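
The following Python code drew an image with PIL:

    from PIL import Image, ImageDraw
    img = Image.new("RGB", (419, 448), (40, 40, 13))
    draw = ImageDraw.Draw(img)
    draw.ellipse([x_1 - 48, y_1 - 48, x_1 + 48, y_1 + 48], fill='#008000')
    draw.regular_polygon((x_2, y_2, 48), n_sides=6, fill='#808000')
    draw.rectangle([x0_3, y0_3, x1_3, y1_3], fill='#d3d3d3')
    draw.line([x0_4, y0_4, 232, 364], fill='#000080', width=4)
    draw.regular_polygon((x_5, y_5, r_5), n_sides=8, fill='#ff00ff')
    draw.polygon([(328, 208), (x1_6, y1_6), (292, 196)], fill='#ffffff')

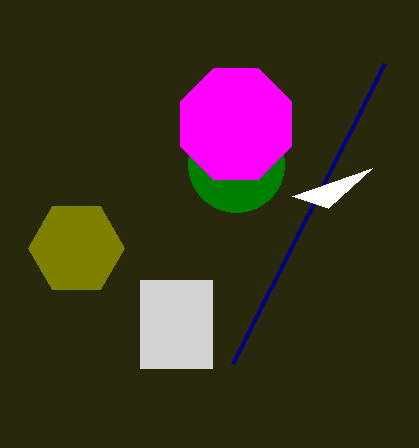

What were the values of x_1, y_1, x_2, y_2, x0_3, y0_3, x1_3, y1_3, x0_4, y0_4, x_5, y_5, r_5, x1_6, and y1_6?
x_1 = 236; y_1 = 164; x_2 = 76; y_2 = 248; x0_3 = 140; y0_3 = 280; x1_3 = 212; y1_3 = 368; x0_4 = 384; y0_4 = 64; x_5 = 236; y_5 = 124; r_5 = 60; x1_6 = 372; y1_6 = 168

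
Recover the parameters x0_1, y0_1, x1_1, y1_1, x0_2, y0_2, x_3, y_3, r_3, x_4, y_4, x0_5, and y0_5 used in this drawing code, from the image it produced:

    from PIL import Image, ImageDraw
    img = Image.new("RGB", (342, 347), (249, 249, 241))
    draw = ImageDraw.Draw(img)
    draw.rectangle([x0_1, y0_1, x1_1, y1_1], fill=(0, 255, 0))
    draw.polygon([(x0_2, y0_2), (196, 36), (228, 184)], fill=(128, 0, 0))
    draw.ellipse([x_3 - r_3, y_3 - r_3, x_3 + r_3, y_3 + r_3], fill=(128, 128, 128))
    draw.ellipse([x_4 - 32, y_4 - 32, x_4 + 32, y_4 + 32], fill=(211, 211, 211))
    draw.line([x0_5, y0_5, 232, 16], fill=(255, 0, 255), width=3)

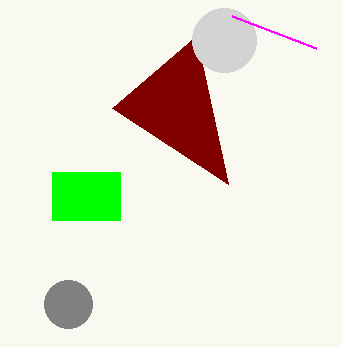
x0_1 = 52; y0_1 = 172; x1_1 = 120; y1_1 = 220; x0_2 = 112; y0_2 = 108; x_3 = 68; y_3 = 304; r_3 = 24; x_4 = 224; y_4 = 40; x0_5 = 316; y0_5 = 48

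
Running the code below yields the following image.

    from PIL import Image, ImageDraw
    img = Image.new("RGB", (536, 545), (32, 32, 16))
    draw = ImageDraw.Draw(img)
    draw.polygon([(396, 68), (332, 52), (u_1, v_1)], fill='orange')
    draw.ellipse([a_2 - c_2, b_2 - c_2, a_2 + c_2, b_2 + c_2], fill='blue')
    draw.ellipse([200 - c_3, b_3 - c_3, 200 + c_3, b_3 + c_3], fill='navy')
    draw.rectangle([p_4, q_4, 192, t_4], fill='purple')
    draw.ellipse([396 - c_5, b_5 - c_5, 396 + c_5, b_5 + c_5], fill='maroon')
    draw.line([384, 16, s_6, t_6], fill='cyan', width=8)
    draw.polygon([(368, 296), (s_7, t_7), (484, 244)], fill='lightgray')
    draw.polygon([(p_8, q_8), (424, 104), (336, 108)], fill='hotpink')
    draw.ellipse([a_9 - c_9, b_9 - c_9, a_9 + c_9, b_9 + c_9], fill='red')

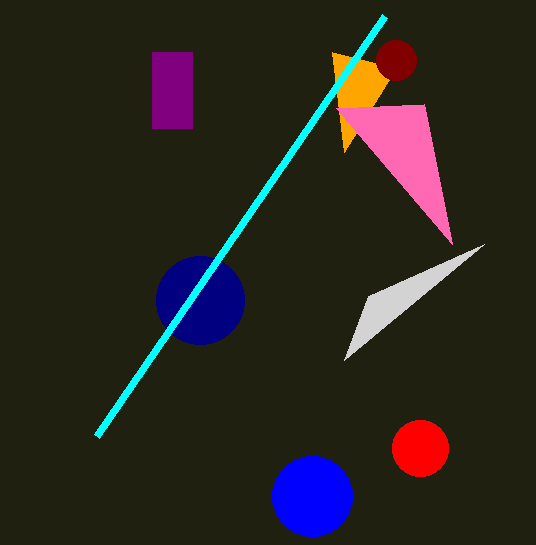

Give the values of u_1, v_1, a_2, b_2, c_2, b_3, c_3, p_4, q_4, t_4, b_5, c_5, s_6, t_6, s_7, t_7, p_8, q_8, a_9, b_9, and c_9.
u_1 = 344, v_1 = 152, a_2 = 312, b_2 = 496, c_2 = 40, b_3 = 300, c_3 = 44, p_4 = 152, q_4 = 52, t_4 = 128, b_5 = 60, c_5 = 20, s_6 = 96, t_6 = 436, s_7 = 344, t_7 = 360, p_8 = 452, q_8 = 244, a_9 = 420, b_9 = 448, c_9 = 28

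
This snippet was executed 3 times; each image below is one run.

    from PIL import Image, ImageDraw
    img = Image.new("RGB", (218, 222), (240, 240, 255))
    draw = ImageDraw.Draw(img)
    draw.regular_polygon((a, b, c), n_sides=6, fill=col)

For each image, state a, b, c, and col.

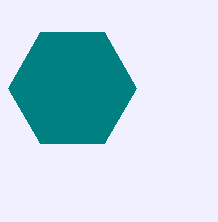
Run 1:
a = 72; b = 88; c = 64; col = 'teal'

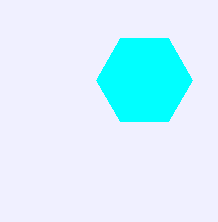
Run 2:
a = 144
b = 80
c = 48
col = 'cyan'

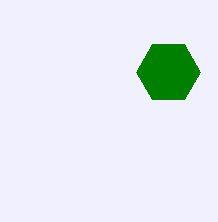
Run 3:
a = 168
b = 72
c = 32
col = 'green'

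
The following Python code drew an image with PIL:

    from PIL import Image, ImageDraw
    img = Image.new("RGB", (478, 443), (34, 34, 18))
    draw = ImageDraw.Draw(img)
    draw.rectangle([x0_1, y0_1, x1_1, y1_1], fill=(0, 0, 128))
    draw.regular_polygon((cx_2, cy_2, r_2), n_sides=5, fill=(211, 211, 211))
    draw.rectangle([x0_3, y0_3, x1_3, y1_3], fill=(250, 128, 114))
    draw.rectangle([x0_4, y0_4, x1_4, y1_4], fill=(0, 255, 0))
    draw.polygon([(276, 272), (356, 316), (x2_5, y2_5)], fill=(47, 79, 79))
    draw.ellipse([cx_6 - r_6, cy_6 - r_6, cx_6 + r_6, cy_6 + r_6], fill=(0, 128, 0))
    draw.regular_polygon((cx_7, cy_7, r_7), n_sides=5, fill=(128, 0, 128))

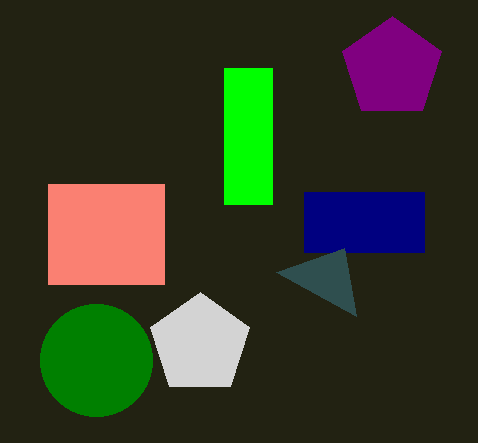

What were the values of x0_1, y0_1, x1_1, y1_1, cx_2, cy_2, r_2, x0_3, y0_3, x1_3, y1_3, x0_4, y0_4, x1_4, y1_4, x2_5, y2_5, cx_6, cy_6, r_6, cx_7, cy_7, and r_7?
x0_1 = 304, y0_1 = 192, x1_1 = 424, y1_1 = 252, cx_2 = 200, cy_2 = 344, r_2 = 52, x0_3 = 48, y0_3 = 184, x1_3 = 164, y1_3 = 284, x0_4 = 224, y0_4 = 68, x1_4 = 272, y1_4 = 204, x2_5 = 344, y2_5 = 248, cx_6 = 96, cy_6 = 360, r_6 = 56, cx_7 = 392, cy_7 = 68, r_7 = 52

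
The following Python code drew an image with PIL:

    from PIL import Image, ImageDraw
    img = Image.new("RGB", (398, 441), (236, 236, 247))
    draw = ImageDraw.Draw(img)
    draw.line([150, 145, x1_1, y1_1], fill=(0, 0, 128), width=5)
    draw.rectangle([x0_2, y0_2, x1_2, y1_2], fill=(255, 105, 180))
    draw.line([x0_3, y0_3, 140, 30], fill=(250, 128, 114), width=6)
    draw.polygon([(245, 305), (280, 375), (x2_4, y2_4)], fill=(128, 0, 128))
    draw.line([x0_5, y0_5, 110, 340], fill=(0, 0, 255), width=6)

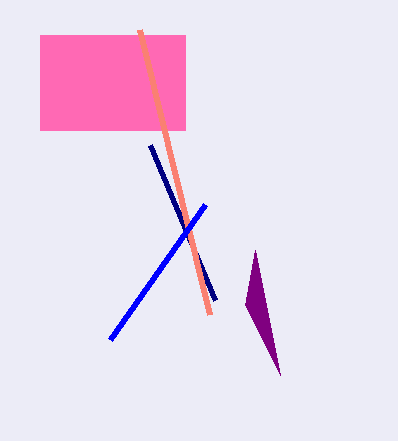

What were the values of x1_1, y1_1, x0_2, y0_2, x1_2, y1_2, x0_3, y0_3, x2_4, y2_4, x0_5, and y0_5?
x1_1 = 215, y1_1 = 300, x0_2 = 40, y0_2 = 35, x1_2 = 185, y1_2 = 130, x0_3 = 210, y0_3 = 315, x2_4 = 255, y2_4 = 250, x0_5 = 205, y0_5 = 205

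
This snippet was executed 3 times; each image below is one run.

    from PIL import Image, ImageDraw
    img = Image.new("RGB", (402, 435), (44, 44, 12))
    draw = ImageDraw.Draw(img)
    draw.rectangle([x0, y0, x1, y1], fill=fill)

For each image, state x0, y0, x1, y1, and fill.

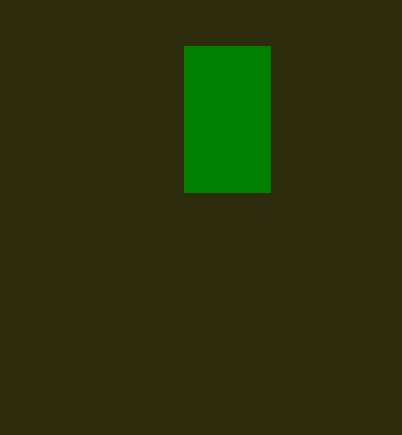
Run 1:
x0 = 184; y0 = 46; x1 = 270; y1 = 192; fill = 'green'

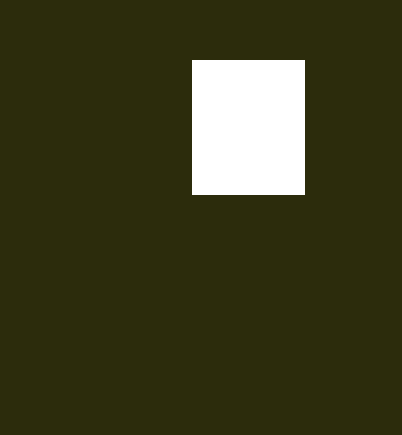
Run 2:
x0 = 192, y0 = 60, x1 = 304, y1 = 194, fill = 'white'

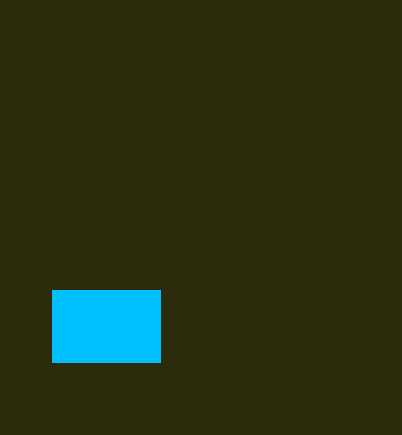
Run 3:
x0 = 52
y0 = 290
x1 = 160
y1 = 362
fill = 'deepskyblue'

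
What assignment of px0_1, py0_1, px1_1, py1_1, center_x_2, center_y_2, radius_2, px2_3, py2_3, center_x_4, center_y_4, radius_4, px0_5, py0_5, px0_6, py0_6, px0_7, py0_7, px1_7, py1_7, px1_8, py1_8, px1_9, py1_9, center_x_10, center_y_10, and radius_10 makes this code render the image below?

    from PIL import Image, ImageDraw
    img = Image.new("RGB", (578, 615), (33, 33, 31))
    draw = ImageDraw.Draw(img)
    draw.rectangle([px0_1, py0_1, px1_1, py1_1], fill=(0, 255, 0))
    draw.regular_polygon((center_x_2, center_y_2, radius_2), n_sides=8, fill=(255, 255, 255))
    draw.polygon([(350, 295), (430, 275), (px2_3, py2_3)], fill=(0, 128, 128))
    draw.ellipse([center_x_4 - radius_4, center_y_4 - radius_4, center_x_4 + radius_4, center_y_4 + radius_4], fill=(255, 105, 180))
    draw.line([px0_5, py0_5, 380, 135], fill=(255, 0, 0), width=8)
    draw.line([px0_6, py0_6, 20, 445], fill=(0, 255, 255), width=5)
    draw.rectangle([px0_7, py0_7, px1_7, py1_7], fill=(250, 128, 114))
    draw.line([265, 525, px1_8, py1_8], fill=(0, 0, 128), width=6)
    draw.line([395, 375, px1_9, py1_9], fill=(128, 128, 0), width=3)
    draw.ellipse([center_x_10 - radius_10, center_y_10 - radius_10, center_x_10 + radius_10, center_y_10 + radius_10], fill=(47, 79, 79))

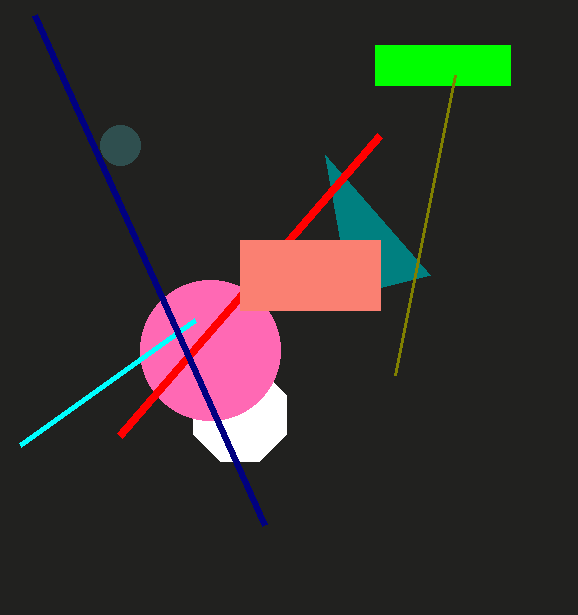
px0_1 = 375
py0_1 = 45
px1_1 = 510
py1_1 = 85
center_x_2 = 240
center_y_2 = 415
radius_2 = 50
px2_3 = 325
py2_3 = 155
center_x_4 = 210
center_y_4 = 350
radius_4 = 70
px0_5 = 120
py0_5 = 435
px0_6 = 195
py0_6 = 320
px0_7 = 240
py0_7 = 240
px1_7 = 380
py1_7 = 310
px1_8 = 35
py1_8 = 15
px1_9 = 455
py1_9 = 75
center_x_10 = 120
center_y_10 = 145
radius_10 = 20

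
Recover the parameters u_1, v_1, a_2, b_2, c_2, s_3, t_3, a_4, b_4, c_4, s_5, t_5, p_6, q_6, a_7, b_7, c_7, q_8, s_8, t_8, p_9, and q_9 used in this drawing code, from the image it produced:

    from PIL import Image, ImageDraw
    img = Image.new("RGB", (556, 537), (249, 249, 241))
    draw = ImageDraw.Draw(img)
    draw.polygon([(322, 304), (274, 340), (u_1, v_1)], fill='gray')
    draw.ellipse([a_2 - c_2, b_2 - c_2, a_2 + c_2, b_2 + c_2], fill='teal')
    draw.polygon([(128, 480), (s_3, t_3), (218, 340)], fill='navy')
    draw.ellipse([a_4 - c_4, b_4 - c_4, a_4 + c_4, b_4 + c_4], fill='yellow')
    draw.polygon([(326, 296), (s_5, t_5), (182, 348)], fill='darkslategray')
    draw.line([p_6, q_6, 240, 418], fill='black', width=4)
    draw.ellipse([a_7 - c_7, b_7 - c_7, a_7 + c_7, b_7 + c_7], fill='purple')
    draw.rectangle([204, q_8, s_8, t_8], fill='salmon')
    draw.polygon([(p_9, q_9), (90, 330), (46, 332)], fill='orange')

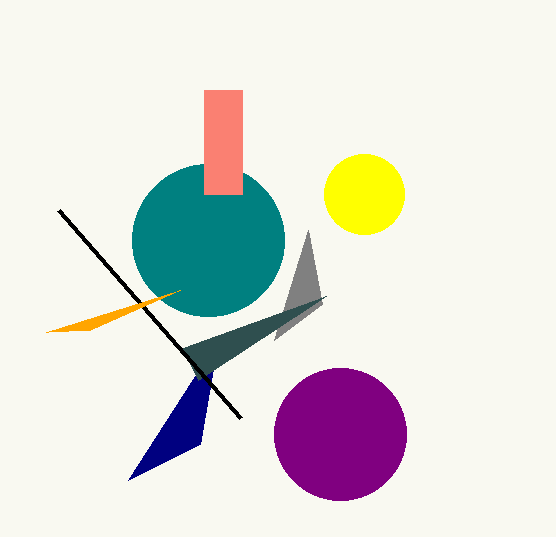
u_1 = 308
v_1 = 230
a_2 = 208
b_2 = 240
c_2 = 76
s_3 = 200
t_3 = 444
a_4 = 364
b_4 = 194
c_4 = 40
s_5 = 198
t_5 = 380
p_6 = 58
q_6 = 210
a_7 = 340
b_7 = 434
c_7 = 66
q_8 = 90
s_8 = 242
t_8 = 194
p_9 = 180
q_9 = 290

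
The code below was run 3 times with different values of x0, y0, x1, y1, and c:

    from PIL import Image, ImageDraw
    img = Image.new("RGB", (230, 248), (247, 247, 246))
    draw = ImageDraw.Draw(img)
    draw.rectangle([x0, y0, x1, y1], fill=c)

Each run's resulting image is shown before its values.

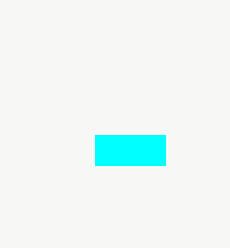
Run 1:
x0 = 95, y0 = 135, x1 = 165, y1 = 165, c = 'cyan'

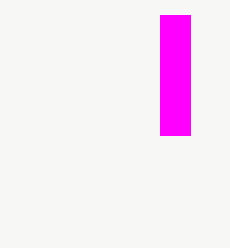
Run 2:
x0 = 160, y0 = 15, x1 = 190, y1 = 135, c = 'magenta'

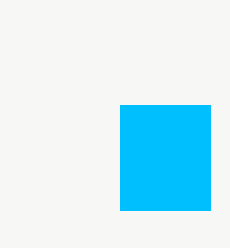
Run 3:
x0 = 120; y0 = 105; x1 = 210; y1 = 210; c = 'deepskyblue'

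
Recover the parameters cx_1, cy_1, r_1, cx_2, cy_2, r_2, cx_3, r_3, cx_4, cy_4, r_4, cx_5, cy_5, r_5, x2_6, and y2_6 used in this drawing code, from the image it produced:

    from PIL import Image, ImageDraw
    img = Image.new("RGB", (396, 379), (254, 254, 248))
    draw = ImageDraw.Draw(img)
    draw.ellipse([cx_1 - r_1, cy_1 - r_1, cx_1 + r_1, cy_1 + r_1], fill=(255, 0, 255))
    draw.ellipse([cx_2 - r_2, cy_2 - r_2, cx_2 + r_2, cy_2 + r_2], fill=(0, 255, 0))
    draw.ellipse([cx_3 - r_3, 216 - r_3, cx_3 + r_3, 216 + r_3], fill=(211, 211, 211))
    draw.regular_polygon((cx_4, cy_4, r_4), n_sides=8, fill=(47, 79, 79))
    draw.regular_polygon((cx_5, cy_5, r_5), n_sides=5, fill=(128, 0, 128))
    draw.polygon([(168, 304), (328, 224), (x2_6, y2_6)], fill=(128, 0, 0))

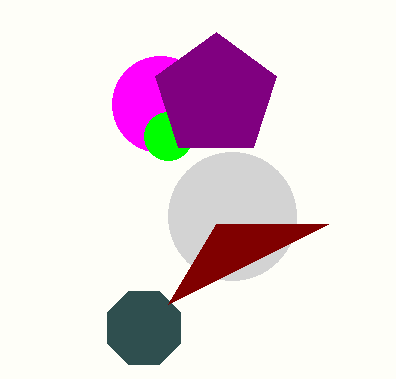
cx_1 = 160
cy_1 = 104
r_1 = 48
cx_2 = 168
cy_2 = 136
r_2 = 24
cx_3 = 232
r_3 = 64
cx_4 = 144
cy_4 = 328
r_4 = 40
cx_5 = 216
cy_5 = 96
r_5 = 64
x2_6 = 216
y2_6 = 224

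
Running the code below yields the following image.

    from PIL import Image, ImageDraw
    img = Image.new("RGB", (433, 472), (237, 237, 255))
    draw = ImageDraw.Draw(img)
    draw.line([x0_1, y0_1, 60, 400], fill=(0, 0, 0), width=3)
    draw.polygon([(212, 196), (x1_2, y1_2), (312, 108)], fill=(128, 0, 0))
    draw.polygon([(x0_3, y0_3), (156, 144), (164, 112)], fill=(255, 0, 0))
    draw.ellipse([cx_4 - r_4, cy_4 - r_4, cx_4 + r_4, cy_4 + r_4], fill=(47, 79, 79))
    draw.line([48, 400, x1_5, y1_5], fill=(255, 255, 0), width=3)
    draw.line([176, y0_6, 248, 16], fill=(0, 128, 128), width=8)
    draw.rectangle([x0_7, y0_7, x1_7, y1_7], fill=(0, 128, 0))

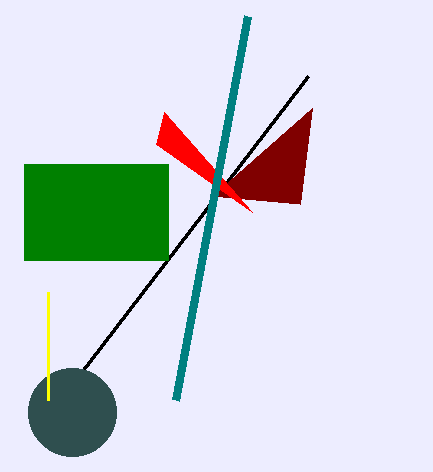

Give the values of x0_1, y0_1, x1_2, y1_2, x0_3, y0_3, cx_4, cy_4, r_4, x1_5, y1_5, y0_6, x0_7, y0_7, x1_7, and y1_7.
x0_1 = 308
y0_1 = 76
x1_2 = 300
y1_2 = 204
x0_3 = 252
y0_3 = 212
cx_4 = 72
cy_4 = 412
r_4 = 44
x1_5 = 48
y1_5 = 292
y0_6 = 400
x0_7 = 24
y0_7 = 164
x1_7 = 168
y1_7 = 260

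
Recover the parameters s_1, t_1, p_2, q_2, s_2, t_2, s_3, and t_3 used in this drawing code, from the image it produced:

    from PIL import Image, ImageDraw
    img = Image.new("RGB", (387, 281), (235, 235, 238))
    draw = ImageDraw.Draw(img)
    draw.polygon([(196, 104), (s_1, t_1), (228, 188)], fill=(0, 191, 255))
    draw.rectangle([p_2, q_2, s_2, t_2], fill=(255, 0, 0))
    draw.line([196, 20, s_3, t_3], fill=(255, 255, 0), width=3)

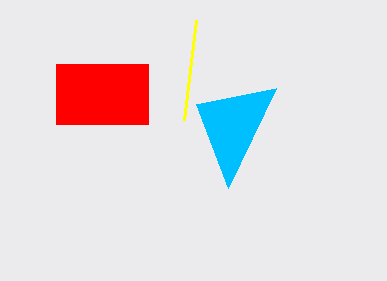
s_1 = 276; t_1 = 88; p_2 = 56; q_2 = 64; s_2 = 148; t_2 = 124; s_3 = 184; t_3 = 120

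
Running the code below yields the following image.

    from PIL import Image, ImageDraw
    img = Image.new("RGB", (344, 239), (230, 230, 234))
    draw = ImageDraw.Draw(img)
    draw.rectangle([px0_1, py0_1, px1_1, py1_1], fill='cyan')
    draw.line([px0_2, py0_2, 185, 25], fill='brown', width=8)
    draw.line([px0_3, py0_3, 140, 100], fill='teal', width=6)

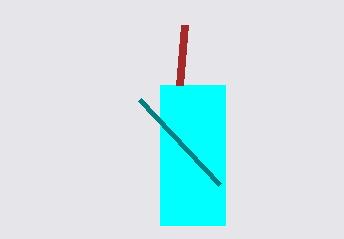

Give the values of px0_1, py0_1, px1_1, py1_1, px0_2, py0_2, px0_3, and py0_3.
px0_1 = 160; py0_1 = 85; px1_1 = 225; py1_1 = 225; px0_2 = 180; py0_2 = 85; px0_3 = 220; py0_3 = 185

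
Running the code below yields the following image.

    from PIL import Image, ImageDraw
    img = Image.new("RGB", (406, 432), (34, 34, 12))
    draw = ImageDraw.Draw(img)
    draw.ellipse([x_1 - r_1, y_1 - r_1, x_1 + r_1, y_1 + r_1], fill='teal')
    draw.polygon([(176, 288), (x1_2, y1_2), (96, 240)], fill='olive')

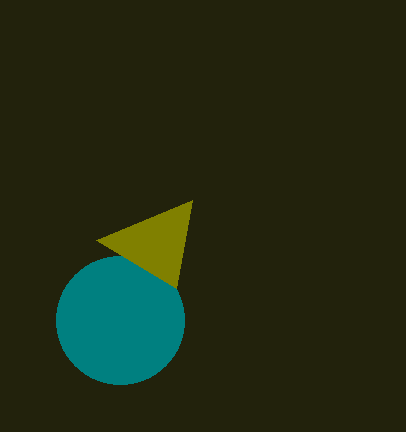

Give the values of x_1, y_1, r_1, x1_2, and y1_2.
x_1 = 120; y_1 = 320; r_1 = 64; x1_2 = 192; y1_2 = 200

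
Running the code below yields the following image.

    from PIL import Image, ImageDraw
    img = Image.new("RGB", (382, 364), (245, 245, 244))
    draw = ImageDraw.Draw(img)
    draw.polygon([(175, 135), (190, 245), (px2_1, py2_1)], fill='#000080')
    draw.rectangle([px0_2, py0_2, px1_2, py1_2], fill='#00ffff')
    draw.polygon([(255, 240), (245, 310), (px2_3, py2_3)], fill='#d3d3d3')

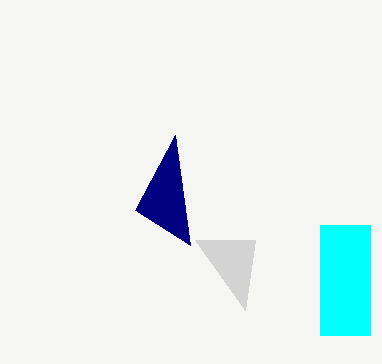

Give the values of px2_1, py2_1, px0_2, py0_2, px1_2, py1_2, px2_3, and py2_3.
px2_1 = 135
py2_1 = 210
px0_2 = 320
py0_2 = 225
px1_2 = 370
py1_2 = 335
px2_3 = 195
py2_3 = 240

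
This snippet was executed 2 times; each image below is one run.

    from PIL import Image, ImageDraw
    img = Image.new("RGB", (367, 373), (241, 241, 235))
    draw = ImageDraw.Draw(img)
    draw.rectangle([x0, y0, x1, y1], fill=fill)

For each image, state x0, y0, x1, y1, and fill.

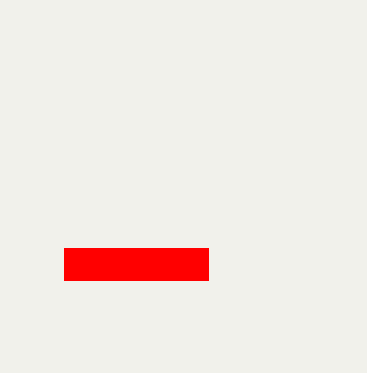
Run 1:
x0 = 64
y0 = 248
x1 = 208
y1 = 280
fill = 'red'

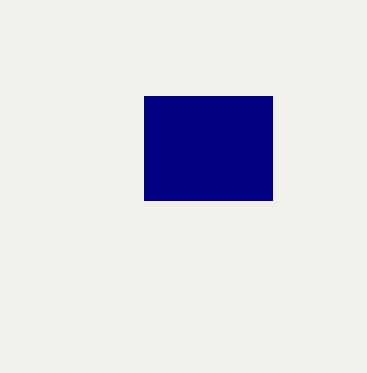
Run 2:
x0 = 144; y0 = 96; x1 = 272; y1 = 200; fill = 'navy'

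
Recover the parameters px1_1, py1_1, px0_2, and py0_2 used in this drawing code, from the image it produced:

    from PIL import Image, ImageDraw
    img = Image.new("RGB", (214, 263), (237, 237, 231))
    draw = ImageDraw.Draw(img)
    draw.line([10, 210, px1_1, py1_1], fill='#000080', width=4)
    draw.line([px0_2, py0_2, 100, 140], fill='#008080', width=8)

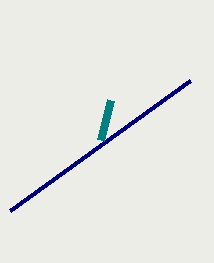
px1_1 = 190; py1_1 = 80; px0_2 = 110; py0_2 = 100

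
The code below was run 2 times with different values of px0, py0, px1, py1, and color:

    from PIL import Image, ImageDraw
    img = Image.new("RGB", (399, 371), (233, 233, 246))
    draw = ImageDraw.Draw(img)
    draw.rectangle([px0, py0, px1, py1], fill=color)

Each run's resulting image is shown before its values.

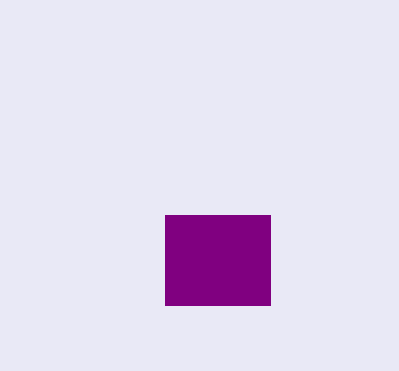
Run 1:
px0 = 165; py0 = 215; px1 = 270; py1 = 305; color = 'purple'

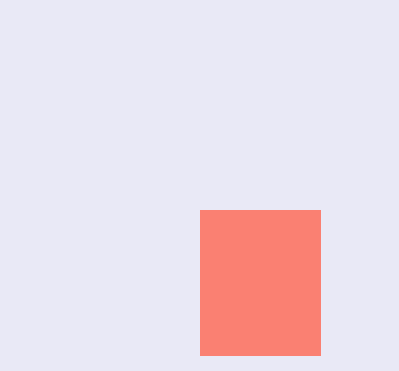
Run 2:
px0 = 200
py0 = 210
px1 = 320
py1 = 355
color = 'salmon'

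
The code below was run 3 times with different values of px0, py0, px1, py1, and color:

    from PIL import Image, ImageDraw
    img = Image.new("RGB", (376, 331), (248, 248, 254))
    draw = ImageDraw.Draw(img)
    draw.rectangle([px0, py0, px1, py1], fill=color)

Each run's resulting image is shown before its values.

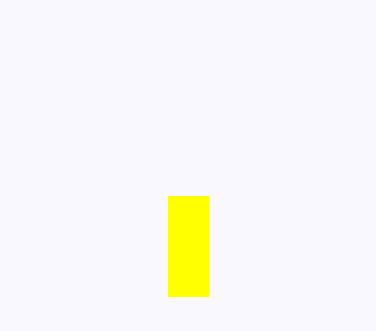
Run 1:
px0 = 168; py0 = 196; px1 = 208; py1 = 296; color = 'yellow'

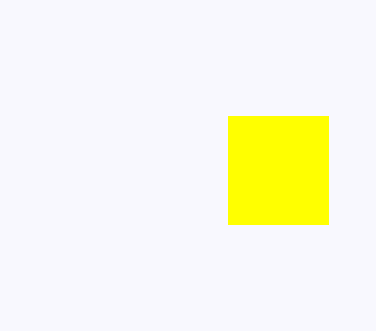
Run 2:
px0 = 228, py0 = 116, px1 = 328, py1 = 224, color = 'yellow'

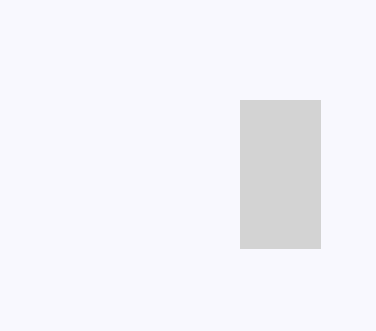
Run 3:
px0 = 240; py0 = 100; px1 = 320; py1 = 248; color = 'lightgray'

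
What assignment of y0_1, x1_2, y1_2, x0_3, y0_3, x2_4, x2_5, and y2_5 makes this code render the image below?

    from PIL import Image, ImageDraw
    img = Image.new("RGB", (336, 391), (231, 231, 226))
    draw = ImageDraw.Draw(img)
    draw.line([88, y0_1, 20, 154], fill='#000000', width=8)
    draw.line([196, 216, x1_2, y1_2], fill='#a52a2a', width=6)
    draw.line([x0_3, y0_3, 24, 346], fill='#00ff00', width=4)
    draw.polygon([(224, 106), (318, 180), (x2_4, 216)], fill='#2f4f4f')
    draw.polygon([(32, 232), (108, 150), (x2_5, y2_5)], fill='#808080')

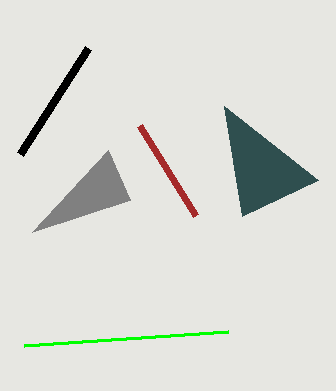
y0_1 = 48; x1_2 = 140; y1_2 = 126; x0_3 = 228; y0_3 = 332; x2_4 = 242; x2_5 = 130; y2_5 = 200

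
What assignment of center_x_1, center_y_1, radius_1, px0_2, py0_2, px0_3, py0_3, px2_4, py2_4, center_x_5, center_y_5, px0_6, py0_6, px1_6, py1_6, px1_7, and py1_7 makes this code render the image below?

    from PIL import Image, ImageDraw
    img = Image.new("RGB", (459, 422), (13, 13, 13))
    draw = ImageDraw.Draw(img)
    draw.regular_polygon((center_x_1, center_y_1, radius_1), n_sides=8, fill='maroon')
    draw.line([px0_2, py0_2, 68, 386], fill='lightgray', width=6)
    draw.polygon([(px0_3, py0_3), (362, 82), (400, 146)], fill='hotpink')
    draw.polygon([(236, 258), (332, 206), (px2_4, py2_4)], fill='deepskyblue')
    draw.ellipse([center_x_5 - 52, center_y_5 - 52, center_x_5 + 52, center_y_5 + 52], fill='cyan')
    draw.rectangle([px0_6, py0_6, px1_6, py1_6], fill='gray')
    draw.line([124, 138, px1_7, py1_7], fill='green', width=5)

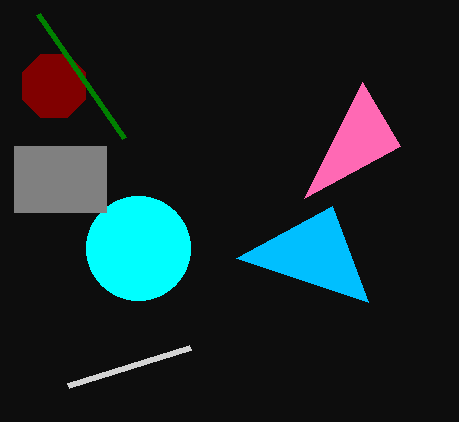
center_x_1 = 54
center_y_1 = 86
radius_1 = 34
px0_2 = 190
py0_2 = 348
px0_3 = 304
py0_3 = 198
px2_4 = 368
py2_4 = 302
center_x_5 = 138
center_y_5 = 248
px0_6 = 14
py0_6 = 146
px1_6 = 106
py1_6 = 212
px1_7 = 38
py1_7 = 14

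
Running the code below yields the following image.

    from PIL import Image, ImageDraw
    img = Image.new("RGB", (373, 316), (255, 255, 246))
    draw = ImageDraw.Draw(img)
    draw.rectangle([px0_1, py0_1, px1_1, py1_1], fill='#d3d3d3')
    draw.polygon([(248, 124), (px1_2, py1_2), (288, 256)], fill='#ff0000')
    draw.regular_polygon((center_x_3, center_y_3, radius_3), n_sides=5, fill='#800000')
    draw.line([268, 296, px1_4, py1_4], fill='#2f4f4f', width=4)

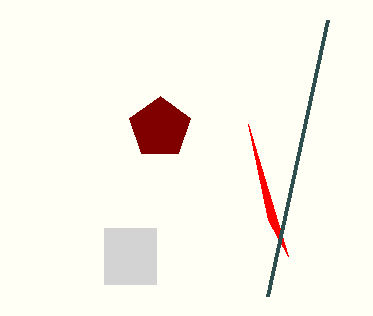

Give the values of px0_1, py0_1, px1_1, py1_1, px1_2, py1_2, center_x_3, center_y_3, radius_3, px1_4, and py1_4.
px0_1 = 104, py0_1 = 228, px1_1 = 156, py1_1 = 284, px1_2 = 268, py1_2 = 220, center_x_3 = 160, center_y_3 = 128, radius_3 = 32, px1_4 = 328, py1_4 = 20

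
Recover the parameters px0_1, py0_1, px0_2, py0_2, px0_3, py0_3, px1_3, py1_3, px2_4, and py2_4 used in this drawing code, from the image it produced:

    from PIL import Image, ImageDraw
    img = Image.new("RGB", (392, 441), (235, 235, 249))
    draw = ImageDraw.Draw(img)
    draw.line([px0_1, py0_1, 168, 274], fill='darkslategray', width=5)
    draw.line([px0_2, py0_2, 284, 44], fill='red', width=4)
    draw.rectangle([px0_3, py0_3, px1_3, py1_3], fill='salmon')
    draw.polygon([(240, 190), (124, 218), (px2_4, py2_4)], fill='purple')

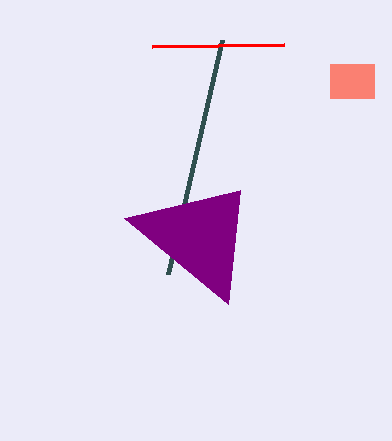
px0_1 = 222
py0_1 = 40
px0_2 = 152
py0_2 = 46
px0_3 = 330
py0_3 = 64
px1_3 = 374
py1_3 = 98
px2_4 = 228
py2_4 = 304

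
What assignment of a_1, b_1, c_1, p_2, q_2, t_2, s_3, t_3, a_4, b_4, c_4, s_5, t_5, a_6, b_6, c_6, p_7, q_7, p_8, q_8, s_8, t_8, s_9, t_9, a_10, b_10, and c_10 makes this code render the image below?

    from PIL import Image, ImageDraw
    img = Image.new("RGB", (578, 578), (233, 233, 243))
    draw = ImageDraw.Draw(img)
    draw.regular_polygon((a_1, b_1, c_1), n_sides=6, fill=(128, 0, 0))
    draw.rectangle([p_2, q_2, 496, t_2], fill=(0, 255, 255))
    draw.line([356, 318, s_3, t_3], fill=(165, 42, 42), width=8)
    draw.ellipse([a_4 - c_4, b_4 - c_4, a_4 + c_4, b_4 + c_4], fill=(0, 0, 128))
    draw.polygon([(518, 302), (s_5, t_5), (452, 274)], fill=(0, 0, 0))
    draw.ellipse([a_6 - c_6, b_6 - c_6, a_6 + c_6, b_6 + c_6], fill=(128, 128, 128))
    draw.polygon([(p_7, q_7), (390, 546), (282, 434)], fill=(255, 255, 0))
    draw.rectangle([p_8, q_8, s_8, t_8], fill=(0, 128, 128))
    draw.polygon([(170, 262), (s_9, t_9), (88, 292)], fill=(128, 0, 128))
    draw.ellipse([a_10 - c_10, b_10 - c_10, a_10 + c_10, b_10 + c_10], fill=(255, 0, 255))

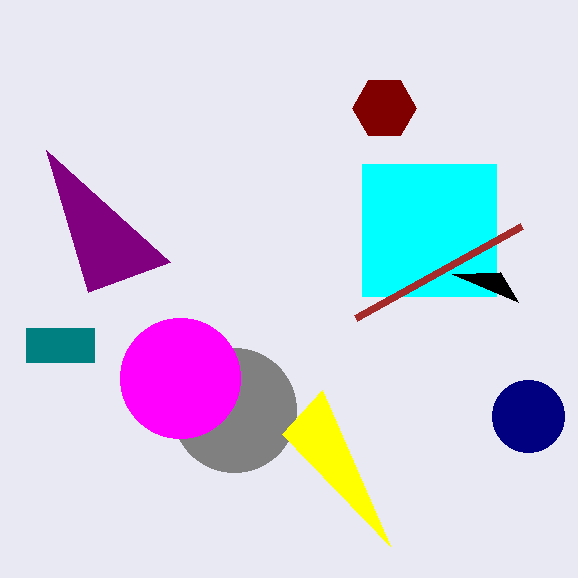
a_1 = 384; b_1 = 108; c_1 = 32; p_2 = 362; q_2 = 164; t_2 = 296; s_3 = 522; t_3 = 226; a_4 = 528; b_4 = 416; c_4 = 36; s_5 = 500; t_5 = 272; a_6 = 234; b_6 = 410; c_6 = 62; p_7 = 322; q_7 = 390; p_8 = 26; q_8 = 328; s_8 = 94; t_8 = 362; s_9 = 46; t_9 = 150; a_10 = 180; b_10 = 378; c_10 = 60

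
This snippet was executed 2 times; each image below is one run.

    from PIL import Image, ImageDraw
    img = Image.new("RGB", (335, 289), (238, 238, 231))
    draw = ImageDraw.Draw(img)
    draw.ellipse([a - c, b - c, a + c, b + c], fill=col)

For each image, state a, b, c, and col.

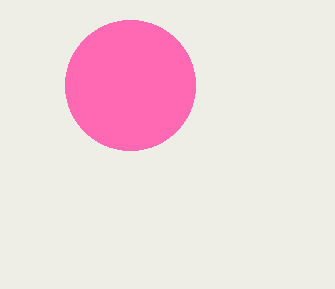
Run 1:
a = 130
b = 85
c = 65
col = 'hotpink'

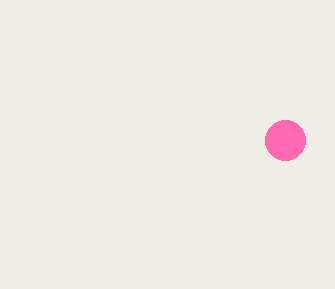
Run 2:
a = 285, b = 140, c = 20, col = 'hotpink'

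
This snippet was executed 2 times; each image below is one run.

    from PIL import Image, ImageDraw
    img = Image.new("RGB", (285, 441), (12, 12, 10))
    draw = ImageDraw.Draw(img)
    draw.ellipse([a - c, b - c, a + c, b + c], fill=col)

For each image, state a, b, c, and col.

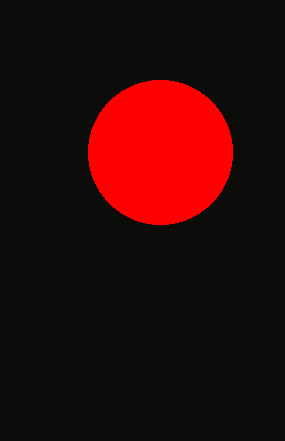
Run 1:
a = 160
b = 152
c = 72
col = 'red'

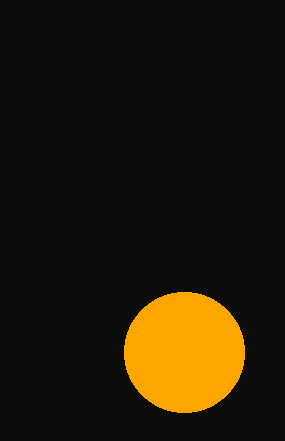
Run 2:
a = 184, b = 352, c = 60, col = 'orange'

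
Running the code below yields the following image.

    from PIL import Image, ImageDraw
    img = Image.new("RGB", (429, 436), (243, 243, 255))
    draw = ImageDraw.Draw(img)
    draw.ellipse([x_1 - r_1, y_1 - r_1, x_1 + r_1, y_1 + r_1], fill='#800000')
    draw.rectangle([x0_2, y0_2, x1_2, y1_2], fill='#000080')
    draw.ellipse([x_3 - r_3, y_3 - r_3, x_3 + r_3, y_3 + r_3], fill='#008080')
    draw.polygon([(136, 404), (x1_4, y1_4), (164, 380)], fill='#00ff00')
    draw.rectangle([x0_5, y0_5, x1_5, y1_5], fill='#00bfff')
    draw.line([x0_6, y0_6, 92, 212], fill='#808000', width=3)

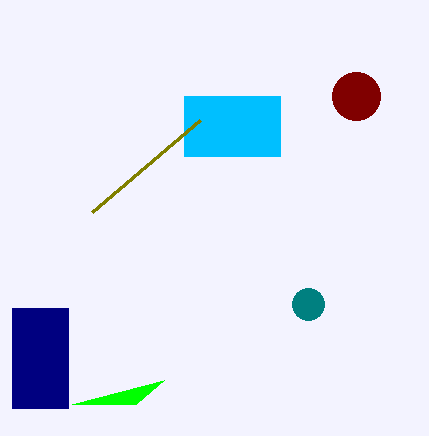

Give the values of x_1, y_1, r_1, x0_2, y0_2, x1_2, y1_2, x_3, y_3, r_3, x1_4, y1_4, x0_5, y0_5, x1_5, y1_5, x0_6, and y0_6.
x_1 = 356, y_1 = 96, r_1 = 24, x0_2 = 12, y0_2 = 308, x1_2 = 68, y1_2 = 408, x_3 = 308, y_3 = 304, r_3 = 16, x1_4 = 72, y1_4 = 404, x0_5 = 184, y0_5 = 96, x1_5 = 280, y1_5 = 156, x0_6 = 200, y0_6 = 120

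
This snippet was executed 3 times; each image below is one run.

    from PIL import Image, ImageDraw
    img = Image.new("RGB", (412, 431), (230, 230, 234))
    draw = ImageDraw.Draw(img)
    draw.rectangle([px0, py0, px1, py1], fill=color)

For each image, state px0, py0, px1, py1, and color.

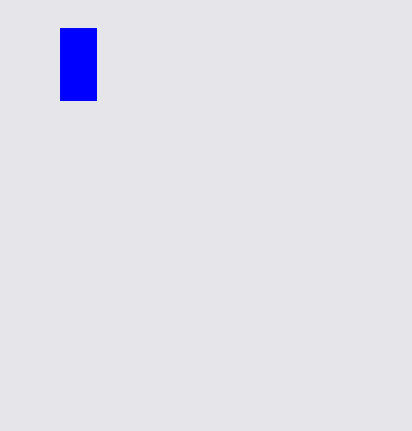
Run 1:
px0 = 60, py0 = 28, px1 = 96, py1 = 100, color = 'blue'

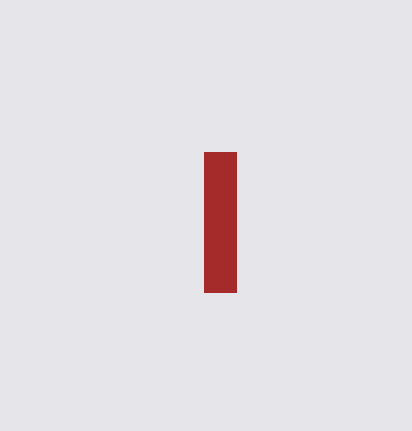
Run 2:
px0 = 204
py0 = 152
px1 = 236
py1 = 292
color = 'brown'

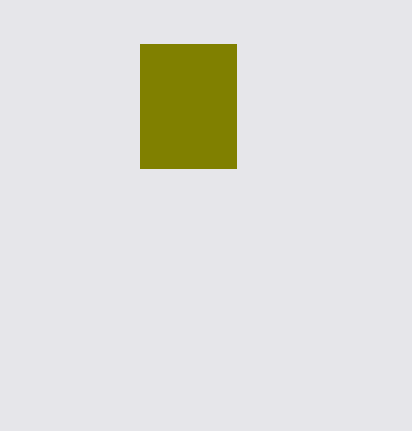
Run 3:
px0 = 140; py0 = 44; px1 = 236; py1 = 168; color = 'olive'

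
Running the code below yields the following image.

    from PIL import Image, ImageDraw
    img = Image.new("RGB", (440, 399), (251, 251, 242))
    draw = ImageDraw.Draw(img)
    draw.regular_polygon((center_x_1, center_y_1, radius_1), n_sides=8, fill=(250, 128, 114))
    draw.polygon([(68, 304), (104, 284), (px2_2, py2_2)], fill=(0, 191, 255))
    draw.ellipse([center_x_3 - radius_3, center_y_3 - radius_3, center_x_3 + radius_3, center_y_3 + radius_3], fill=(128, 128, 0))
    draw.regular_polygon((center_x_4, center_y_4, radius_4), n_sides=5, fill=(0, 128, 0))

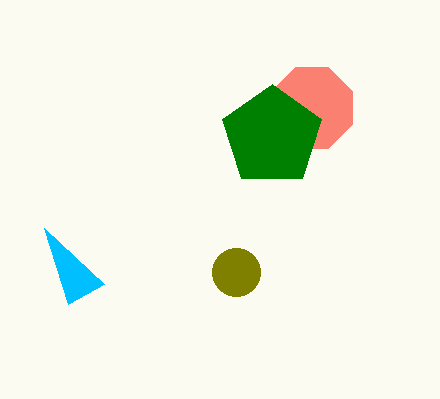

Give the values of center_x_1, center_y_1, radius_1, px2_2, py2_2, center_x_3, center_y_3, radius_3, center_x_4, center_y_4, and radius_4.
center_x_1 = 312; center_y_1 = 108; radius_1 = 44; px2_2 = 44; py2_2 = 228; center_x_3 = 236; center_y_3 = 272; radius_3 = 24; center_x_4 = 272; center_y_4 = 136; radius_4 = 52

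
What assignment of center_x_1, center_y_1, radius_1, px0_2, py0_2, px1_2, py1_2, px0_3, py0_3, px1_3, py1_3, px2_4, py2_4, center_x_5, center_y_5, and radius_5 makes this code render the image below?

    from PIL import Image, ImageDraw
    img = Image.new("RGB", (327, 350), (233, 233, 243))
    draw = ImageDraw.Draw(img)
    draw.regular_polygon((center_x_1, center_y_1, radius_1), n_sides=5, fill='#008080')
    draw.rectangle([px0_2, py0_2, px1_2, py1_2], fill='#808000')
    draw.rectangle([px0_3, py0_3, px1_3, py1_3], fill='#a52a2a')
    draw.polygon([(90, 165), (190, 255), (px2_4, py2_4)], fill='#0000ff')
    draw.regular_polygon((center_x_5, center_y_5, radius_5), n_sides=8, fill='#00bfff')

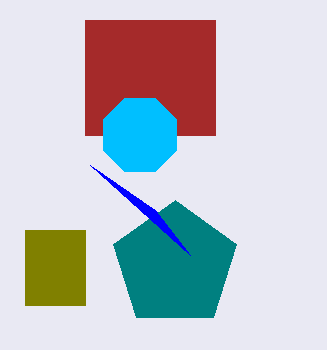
center_x_1 = 175, center_y_1 = 265, radius_1 = 65, px0_2 = 25, py0_2 = 230, px1_2 = 85, py1_2 = 305, px0_3 = 85, py0_3 = 20, px1_3 = 215, py1_3 = 135, px2_4 = 155, py2_4 = 210, center_x_5 = 140, center_y_5 = 135, radius_5 = 40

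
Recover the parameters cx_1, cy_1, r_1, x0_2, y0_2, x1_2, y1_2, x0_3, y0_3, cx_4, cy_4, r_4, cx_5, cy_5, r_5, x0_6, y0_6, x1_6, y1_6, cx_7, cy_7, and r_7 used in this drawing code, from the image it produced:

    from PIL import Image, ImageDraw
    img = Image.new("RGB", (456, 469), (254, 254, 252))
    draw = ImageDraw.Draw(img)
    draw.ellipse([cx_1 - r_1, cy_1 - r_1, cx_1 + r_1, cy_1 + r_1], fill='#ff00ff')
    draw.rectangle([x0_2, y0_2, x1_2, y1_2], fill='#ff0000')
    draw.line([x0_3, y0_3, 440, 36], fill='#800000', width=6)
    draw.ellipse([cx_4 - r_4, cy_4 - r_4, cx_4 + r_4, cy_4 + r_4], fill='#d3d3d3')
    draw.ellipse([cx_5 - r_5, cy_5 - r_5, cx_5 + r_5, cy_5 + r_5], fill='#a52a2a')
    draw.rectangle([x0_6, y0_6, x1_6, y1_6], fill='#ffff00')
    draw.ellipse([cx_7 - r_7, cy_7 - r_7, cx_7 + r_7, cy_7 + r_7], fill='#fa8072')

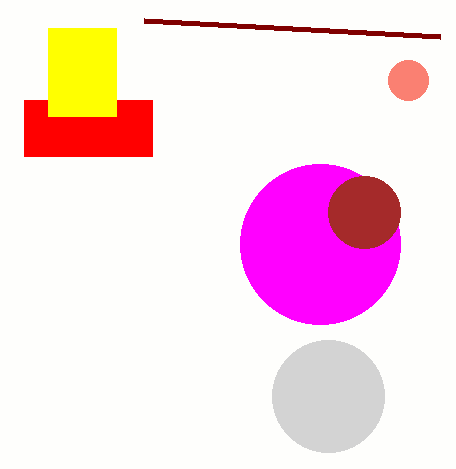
cx_1 = 320; cy_1 = 244; r_1 = 80; x0_2 = 24; y0_2 = 100; x1_2 = 152; y1_2 = 156; x0_3 = 144; y0_3 = 20; cx_4 = 328; cy_4 = 396; r_4 = 56; cx_5 = 364; cy_5 = 212; r_5 = 36; x0_6 = 48; y0_6 = 28; x1_6 = 116; y1_6 = 116; cx_7 = 408; cy_7 = 80; r_7 = 20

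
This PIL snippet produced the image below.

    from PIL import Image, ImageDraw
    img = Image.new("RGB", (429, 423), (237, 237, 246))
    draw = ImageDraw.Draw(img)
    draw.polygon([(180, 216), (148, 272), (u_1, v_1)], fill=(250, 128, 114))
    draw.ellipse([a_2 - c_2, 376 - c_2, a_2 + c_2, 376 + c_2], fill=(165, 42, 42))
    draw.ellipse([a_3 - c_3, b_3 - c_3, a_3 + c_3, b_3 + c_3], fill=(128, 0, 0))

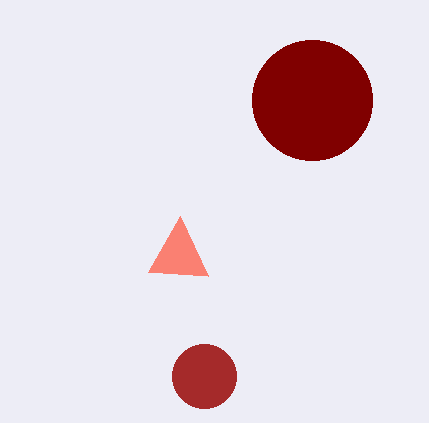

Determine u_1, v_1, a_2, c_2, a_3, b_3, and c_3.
u_1 = 208; v_1 = 276; a_2 = 204; c_2 = 32; a_3 = 312; b_3 = 100; c_3 = 60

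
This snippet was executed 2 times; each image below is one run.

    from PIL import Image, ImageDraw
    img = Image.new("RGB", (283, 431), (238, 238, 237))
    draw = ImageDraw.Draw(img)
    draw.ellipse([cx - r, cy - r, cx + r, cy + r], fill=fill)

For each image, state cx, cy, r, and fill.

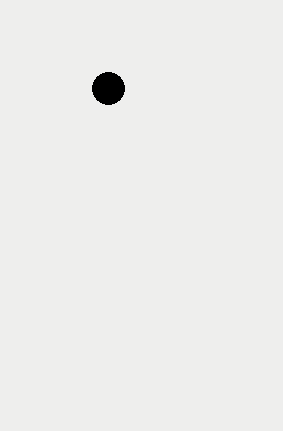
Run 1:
cx = 108, cy = 88, r = 16, fill = 'black'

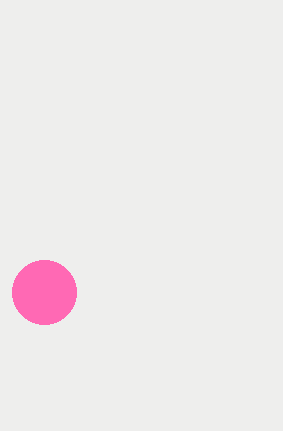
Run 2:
cx = 44; cy = 292; r = 32; fill = 'hotpink'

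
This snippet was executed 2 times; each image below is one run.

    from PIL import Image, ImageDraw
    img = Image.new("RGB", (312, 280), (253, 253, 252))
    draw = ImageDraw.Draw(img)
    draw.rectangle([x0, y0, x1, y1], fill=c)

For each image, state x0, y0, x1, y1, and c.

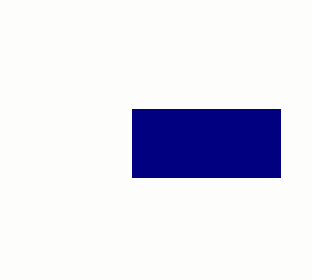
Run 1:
x0 = 132
y0 = 109
x1 = 280
y1 = 177
c = 'navy'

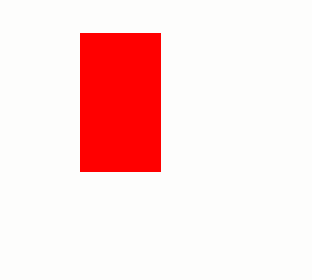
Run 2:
x0 = 80, y0 = 33, x1 = 160, y1 = 171, c = 'red'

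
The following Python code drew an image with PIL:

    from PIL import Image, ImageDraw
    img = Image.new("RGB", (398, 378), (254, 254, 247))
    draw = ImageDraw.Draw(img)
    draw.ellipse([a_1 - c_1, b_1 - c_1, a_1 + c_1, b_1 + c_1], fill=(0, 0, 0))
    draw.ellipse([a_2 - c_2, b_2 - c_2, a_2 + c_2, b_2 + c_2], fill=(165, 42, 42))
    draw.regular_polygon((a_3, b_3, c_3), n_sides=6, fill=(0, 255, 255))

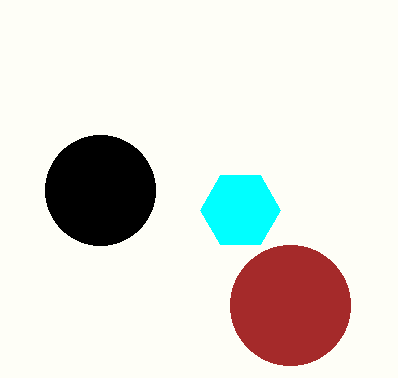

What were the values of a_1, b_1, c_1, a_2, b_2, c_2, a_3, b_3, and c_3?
a_1 = 100
b_1 = 190
c_1 = 55
a_2 = 290
b_2 = 305
c_2 = 60
a_3 = 240
b_3 = 210
c_3 = 40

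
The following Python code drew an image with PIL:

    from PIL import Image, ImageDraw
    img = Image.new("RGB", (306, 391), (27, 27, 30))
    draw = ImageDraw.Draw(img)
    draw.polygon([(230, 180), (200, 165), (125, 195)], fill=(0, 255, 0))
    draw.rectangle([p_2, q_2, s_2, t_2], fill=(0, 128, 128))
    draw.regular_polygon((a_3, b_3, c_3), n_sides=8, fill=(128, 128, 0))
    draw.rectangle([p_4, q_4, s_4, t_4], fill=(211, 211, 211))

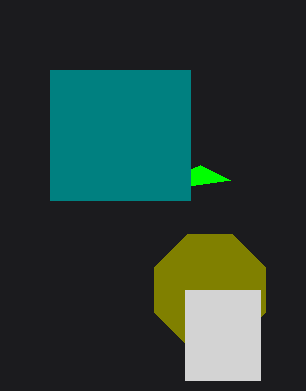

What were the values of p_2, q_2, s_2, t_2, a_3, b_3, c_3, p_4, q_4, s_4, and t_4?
p_2 = 50, q_2 = 70, s_2 = 190, t_2 = 200, a_3 = 210, b_3 = 290, c_3 = 60, p_4 = 185, q_4 = 290, s_4 = 260, t_4 = 380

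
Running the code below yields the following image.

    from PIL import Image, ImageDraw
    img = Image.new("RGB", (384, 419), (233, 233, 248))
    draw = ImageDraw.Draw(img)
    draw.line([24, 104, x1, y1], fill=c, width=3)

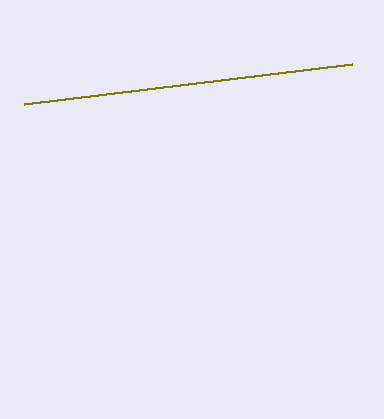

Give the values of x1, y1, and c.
x1 = 352; y1 = 64; c = 'olive'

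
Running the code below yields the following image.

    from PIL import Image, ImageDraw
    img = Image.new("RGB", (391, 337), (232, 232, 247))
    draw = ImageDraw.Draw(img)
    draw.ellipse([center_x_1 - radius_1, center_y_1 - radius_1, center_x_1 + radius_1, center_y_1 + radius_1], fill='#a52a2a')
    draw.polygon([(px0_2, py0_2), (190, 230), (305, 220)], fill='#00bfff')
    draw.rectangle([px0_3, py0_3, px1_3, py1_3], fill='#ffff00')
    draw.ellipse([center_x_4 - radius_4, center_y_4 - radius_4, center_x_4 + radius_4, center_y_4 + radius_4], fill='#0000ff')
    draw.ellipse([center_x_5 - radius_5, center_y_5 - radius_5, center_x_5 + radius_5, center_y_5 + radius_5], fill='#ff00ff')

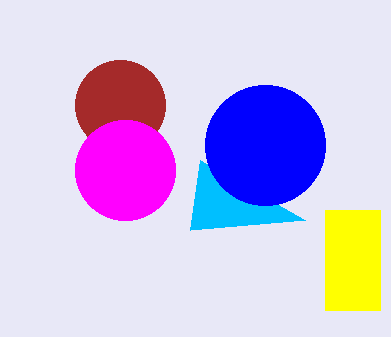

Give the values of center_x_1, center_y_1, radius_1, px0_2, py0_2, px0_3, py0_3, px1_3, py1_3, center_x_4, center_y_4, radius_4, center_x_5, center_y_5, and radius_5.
center_x_1 = 120
center_y_1 = 105
radius_1 = 45
px0_2 = 200
py0_2 = 160
px0_3 = 325
py0_3 = 210
px1_3 = 380
py1_3 = 310
center_x_4 = 265
center_y_4 = 145
radius_4 = 60
center_x_5 = 125
center_y_5 = 170
radius_5 = 50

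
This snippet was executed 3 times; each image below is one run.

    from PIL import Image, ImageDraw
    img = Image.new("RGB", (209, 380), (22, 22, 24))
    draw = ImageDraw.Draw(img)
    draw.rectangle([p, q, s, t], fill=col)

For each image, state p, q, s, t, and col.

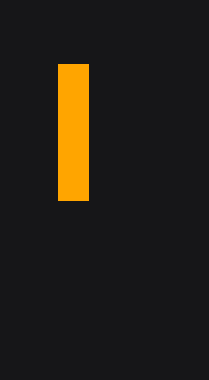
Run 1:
p = 58
q = 64
s = 88
t = 200
col = 'orange'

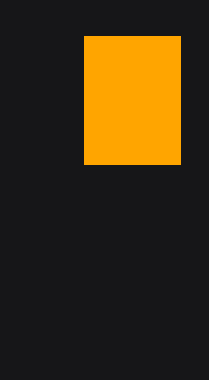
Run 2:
p = 84
q = 36
s = 180
t = 164
col = 'orange'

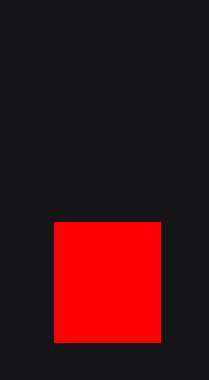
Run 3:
p = 54; q = 222; s = 160; t = 342; col = 'red'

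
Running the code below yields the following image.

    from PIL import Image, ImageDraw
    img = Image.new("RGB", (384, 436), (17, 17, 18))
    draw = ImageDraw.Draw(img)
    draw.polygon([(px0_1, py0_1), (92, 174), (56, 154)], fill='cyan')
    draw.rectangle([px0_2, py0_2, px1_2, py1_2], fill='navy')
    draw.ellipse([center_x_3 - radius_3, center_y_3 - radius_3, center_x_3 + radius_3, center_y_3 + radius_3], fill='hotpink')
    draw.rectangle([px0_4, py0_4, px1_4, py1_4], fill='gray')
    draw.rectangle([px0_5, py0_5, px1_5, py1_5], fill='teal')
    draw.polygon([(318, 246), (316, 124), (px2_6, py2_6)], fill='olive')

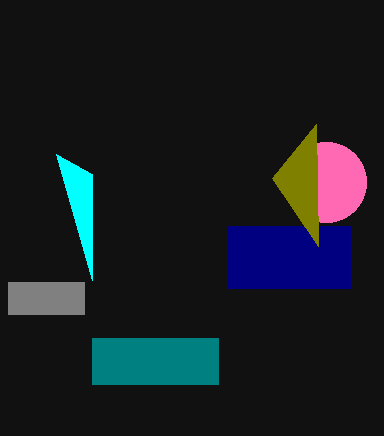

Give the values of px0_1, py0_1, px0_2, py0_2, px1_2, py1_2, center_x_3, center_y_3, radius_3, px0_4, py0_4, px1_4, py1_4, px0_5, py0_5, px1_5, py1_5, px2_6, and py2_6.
px0_1 = 92, py0_1 = 280, px0_2 = 228, py0_2 = 226, px1_2 = 350, py1_2 = 288, center_x_3 = 326, center_y_3 = 182, radius_3 = 40, px0_4 = 8, py0_4 = 282, px1_4 = 84, py1_4 = 314, px0_5 = 92, py0_5 = 338, px1_5 = 218, py1_5 = 384, px2_6 = 272, py2_6 = 178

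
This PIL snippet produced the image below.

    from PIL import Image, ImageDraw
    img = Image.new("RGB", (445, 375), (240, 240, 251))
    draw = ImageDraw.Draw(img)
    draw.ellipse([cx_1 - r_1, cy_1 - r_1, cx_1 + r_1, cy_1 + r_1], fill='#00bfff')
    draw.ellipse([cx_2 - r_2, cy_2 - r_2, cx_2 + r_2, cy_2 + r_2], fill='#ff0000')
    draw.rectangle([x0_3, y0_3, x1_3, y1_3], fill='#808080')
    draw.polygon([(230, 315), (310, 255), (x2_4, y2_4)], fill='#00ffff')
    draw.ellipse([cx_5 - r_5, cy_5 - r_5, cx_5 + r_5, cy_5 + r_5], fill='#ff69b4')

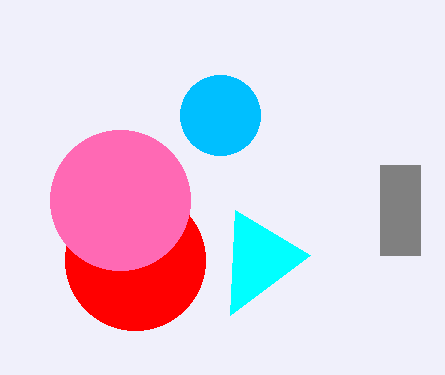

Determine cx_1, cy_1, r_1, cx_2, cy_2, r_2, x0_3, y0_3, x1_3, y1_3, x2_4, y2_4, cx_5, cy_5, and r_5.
cx_1 = 220
cy_1 = 115
r_1 = 40
cx_2 = 135
cy_2 = 260
r_2 = 70
x0_3 = 380
y0_3 = 165
x1_3 = 420
y1_3 = 255
x2_4 = 235
y2_4 = 210
cx_5 = 120
cy_5 = 200
r_5 = 70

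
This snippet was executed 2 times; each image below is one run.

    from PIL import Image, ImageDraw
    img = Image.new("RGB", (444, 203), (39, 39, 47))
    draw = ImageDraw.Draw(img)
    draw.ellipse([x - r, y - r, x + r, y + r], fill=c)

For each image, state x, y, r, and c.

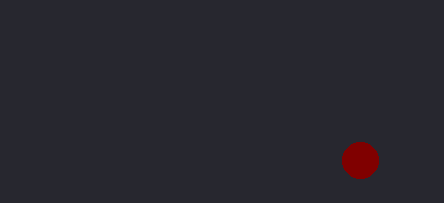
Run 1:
x = 360
y = 160
r = 18
c = 'maroon'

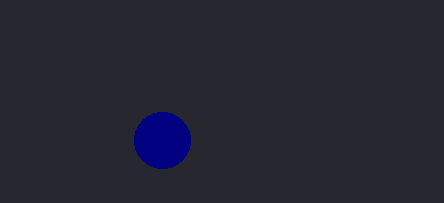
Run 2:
x = 162, y = 140, r = 28, c = 'navy'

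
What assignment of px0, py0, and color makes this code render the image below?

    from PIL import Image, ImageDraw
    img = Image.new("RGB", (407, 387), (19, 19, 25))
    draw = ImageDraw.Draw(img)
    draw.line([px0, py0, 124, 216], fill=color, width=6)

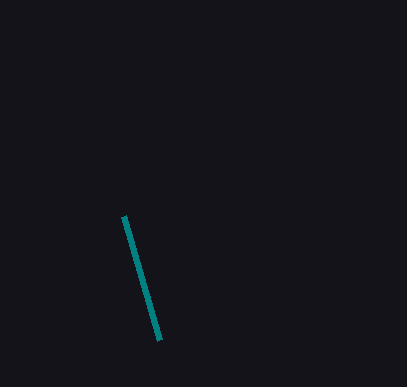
px0 = 160
py0 = 340
color = 'teal'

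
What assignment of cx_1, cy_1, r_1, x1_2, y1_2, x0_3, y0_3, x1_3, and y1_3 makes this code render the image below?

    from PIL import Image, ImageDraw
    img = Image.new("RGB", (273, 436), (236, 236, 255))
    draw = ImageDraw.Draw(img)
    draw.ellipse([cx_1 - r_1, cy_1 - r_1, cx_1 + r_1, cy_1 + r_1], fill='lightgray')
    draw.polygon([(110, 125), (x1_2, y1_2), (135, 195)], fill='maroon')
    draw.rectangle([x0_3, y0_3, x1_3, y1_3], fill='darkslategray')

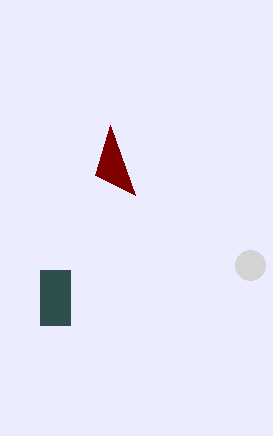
cx_1 = 250; cy_1 = 265; r_1 = 15; x1_2 = 95; y1_2 = 175; x0_3 = 40; y0_3 = 270; x1_3 = 70; y1_3 = 325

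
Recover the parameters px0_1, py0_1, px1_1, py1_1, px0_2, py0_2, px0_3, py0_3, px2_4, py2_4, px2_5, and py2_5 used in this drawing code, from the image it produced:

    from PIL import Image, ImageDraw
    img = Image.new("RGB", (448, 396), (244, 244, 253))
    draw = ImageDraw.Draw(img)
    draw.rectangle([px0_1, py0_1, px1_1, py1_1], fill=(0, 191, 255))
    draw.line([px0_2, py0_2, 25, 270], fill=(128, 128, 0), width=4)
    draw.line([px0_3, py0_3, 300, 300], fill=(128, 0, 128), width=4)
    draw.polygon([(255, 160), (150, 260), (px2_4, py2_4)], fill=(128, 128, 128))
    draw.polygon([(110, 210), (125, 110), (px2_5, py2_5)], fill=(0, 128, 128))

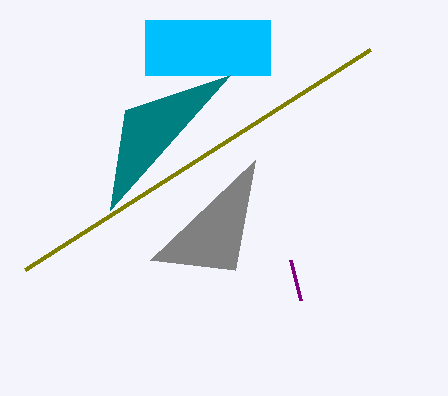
px0_1 = 145
py0_1 = 20
px1_1 = 270
py1_1 = 75
px0_2 = 370
py0_2 = 50
px0_3 = 290
py0_3 = 260
px2_4 = 235
py2_4 = 270
px2_5 = 230
py2_5 = 75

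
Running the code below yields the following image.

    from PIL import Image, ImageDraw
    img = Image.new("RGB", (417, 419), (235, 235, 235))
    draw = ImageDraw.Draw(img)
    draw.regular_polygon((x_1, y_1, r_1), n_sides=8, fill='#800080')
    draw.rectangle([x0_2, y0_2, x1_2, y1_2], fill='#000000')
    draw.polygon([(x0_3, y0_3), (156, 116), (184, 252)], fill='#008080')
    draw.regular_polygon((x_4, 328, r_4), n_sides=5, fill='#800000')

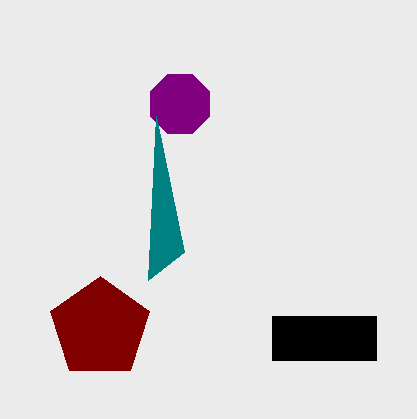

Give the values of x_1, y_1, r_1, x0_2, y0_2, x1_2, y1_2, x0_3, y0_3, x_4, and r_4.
x_1 = 180; y_1 = 104; r_1 = 32; x0_2 = 272; y0_2 = 316; x1_2 = 376; y1_2 = 360; x0_3 = 148; y0_3 = 280; x_4 = 100; r_4 = 52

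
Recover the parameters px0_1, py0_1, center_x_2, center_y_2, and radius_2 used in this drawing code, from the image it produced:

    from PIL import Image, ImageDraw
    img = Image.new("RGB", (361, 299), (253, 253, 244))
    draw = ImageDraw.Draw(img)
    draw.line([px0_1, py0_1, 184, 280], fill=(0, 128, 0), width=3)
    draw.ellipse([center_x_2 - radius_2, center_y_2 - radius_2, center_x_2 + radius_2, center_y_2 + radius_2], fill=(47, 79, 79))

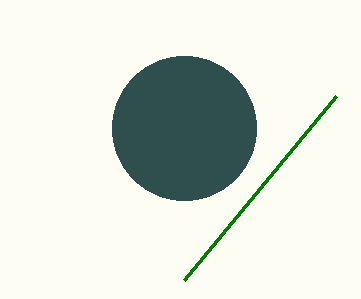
px0_1 = 336
py0_1 = 96
center_x_2 = 184
center_y_2 = 128
radius_2 = 72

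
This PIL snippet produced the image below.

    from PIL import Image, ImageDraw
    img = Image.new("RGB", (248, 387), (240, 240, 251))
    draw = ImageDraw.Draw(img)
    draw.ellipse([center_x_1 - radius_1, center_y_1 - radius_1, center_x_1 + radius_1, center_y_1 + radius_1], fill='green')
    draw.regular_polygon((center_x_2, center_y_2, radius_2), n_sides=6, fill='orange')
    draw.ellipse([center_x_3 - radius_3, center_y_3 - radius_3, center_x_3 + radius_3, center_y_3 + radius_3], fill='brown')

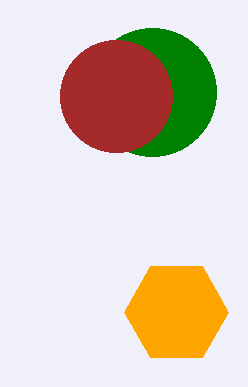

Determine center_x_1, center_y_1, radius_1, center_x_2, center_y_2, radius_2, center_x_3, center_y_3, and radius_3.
center_x_1 = 152; center_y_1 = 92; radius_1 = 64; center_x_2 = 176; center_y_2 = 312; radius_2 = 52; center_x_3 = 116; center_y_3 = 96; radius_3 = 56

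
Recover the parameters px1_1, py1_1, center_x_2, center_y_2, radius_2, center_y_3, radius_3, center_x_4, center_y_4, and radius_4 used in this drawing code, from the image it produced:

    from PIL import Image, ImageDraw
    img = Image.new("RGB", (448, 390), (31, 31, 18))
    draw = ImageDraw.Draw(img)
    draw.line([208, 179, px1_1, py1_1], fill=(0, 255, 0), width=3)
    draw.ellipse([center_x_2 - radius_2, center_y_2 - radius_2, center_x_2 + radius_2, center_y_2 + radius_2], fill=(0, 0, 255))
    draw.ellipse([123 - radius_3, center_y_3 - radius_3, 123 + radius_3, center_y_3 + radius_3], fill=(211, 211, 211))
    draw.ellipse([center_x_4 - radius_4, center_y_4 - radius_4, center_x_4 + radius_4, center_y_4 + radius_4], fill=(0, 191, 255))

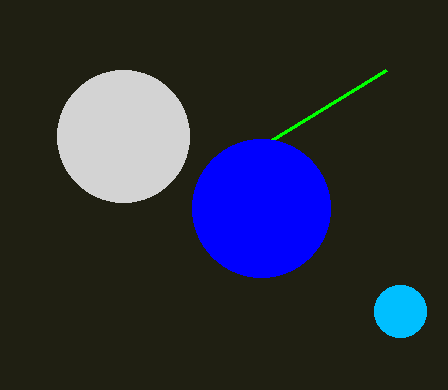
px1_1 = 386, py1_1 = 70, center_x_2 = 261, center_y_2 = 208, radius_2 = 69, center_y_3 = 136, radius_3 = 66, center_x_4 = 400, center_y_4 = 311, radius_4 = 26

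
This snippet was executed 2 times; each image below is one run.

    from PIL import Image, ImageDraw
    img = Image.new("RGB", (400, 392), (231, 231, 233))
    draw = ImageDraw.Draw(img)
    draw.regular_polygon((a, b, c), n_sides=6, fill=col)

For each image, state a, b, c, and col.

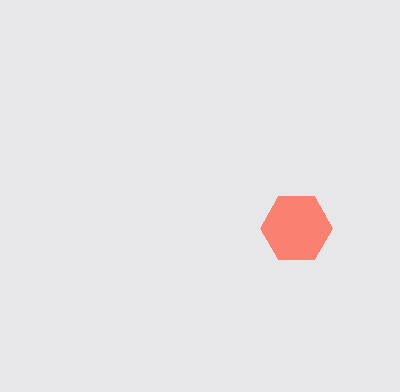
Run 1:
a = 296; b = 228; c = 36; col = 'salmon'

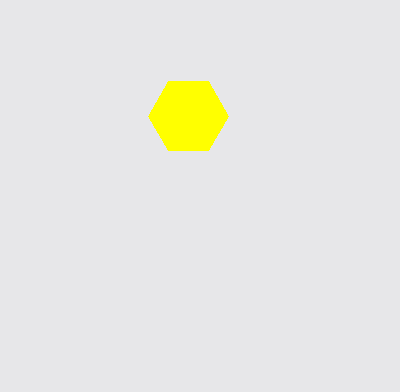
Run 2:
a = 188
b = 116
c = 40
col = 'yellow'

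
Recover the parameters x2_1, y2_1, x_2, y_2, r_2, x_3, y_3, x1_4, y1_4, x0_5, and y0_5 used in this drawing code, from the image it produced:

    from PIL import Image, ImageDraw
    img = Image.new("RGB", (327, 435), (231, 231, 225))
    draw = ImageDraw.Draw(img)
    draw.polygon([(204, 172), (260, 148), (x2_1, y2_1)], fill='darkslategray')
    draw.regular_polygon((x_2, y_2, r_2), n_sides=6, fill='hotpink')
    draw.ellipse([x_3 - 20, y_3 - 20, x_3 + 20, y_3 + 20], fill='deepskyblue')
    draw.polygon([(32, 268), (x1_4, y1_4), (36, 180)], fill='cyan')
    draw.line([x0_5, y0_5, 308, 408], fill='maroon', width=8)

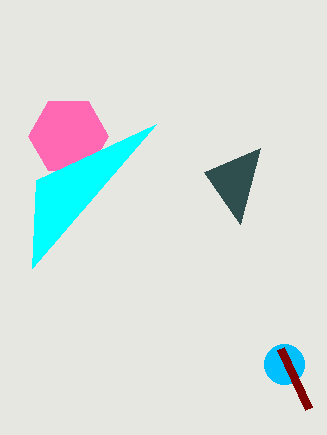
x2_1 = 240; y2_1 = 224; x_2 = 68; y_2 = 136; r_2 = 40; x_3 = 284; y_3 = 364; x1_4 = 156; y1_4 = 124; x0_5 = 280; y0_5 = 348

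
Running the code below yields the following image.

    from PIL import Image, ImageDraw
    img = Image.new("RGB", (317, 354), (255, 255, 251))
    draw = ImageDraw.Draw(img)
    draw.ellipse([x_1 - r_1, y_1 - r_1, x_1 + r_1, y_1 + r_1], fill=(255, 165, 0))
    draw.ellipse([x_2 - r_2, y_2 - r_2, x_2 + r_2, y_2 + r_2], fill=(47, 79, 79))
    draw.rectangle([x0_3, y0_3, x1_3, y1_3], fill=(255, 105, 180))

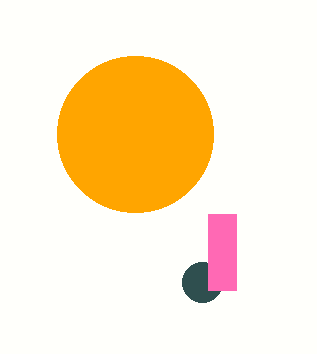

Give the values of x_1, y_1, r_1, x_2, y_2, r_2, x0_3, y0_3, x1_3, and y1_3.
x_1 = 135, y_1 = 134, r_1 = 78, x_2 = 202, y_2 = 282, r_2 = 20, x0_3 = 208, y0_3 = 214, x1_3 = 236, y1_3 = 290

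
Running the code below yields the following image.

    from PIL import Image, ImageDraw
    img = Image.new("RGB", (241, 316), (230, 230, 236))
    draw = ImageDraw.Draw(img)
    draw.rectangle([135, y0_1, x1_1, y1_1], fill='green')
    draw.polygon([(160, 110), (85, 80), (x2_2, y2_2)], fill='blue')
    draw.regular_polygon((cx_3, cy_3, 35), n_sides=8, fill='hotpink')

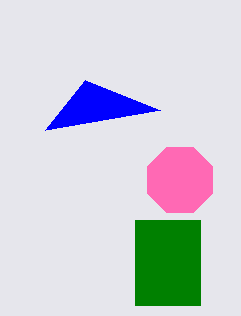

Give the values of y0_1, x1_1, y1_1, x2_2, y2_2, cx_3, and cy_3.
y0_1 = 220, x1_1 = 200, y1_1 = 305, x2_2 = 45, y2_2 = 130, cx_3 = 180, cy_3 = 180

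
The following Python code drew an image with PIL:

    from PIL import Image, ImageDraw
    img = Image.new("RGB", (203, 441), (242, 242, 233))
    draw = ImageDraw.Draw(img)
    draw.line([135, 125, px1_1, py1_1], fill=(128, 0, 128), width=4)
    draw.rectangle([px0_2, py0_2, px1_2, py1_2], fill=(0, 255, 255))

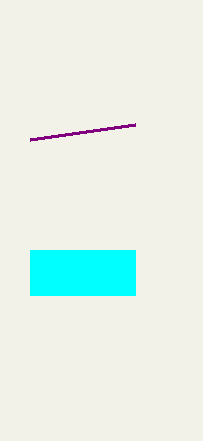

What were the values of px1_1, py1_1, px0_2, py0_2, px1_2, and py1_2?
px1_1 = 30; py1_1 = 140; px0_2 = 30; py0_2 = 250; px1_2 = 135; py1_2 = 295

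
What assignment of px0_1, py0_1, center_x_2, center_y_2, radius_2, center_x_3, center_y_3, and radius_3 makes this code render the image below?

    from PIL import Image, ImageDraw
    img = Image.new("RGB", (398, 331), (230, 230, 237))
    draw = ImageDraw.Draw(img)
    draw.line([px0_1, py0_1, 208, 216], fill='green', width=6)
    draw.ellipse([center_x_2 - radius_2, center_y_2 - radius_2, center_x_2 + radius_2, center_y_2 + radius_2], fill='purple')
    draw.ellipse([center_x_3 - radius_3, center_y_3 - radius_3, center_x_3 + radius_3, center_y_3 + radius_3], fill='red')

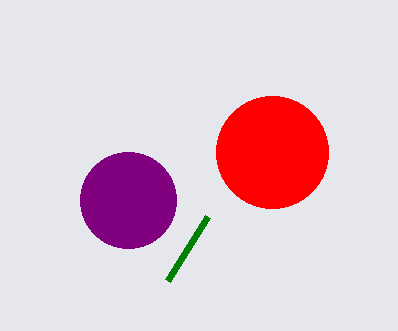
px0_1 = 168
py0_1 = 280
center_x_2 = 128
center_y_2 = 200
radius_2 = 48
center_x_3 = 272
center_y_3 = 152
radius_3 = 56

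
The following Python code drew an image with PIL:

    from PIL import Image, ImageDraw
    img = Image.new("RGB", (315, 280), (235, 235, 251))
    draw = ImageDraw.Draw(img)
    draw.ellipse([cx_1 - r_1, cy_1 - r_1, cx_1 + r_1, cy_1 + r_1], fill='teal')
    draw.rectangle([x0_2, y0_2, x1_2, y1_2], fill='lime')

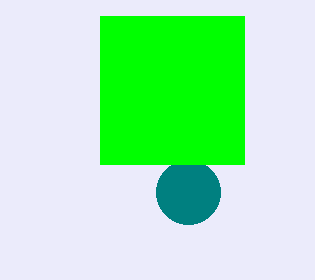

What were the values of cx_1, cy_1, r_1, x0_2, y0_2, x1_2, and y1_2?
cx_1 = 188; cy_1 = 192; r_1 = 32; x0_2 = 100; y0_2 = 16; x1_2 = 244; y1_2 = 164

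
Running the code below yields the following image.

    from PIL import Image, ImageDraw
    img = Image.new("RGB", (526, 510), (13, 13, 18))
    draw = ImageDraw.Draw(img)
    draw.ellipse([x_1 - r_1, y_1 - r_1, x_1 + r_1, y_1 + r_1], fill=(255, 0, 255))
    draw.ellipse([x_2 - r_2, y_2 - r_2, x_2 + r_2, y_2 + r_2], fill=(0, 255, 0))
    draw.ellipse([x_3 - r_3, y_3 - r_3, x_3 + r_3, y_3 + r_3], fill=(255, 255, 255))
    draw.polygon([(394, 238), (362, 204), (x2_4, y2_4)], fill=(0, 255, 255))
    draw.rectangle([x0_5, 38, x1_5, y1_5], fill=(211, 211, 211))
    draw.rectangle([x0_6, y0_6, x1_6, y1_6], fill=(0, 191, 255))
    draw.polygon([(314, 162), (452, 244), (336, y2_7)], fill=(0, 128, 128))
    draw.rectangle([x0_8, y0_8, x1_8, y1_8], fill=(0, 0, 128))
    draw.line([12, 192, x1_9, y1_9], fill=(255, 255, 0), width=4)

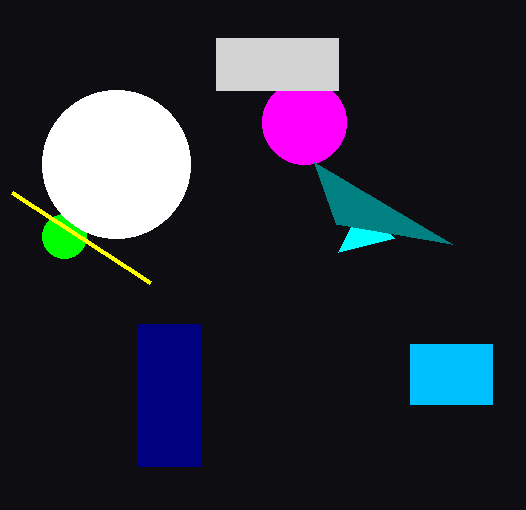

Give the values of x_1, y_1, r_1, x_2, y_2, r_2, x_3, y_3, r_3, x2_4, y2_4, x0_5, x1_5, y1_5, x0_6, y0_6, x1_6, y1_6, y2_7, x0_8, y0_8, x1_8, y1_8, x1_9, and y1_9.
x_1 = 304
y_1 = 122
r_1 = 42
x_2 = 64
y_2 = 236
r_2 = 22
x_3 = 116
y_3 = 164
r_3 = 74
x2_4 = 338
y2_4 = 252
x0_5 = 216
x1_5 = 338
y1_5 = 90
x0_6 = 410
y0_6 = 344
x1_6 = 492
y1_6 = 404
y2_7 = 224
x0_8 = 138
y0_8 = 324
x1_8 = 200
y1_8 = 466
x1_9 = 150
y1_9 = 282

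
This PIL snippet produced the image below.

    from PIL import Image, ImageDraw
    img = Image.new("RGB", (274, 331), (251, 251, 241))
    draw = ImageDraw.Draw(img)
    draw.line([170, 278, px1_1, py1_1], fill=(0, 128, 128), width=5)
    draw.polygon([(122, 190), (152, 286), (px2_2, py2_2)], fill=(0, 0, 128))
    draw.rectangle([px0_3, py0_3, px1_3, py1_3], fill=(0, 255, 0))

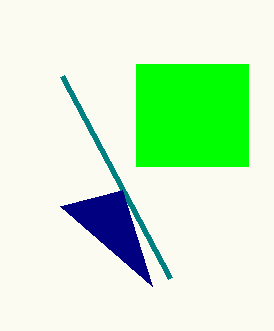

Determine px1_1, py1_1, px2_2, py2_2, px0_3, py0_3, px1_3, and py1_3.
px1_1 = 62
py1_1 = 76
px2_2 = 60
py2_2 = 206
px0_3 = 136
py0_3 = 64
px1_3 = 248
py1_3 = 166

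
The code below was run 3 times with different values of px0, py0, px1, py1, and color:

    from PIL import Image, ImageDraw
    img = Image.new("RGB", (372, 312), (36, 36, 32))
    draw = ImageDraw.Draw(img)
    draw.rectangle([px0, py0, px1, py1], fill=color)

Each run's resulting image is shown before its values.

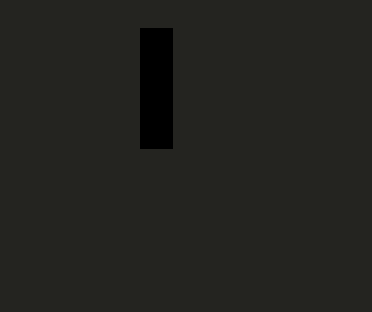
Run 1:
px0 = 140; py0 = 28; px1 = 172; py1 = 148; color = 'black'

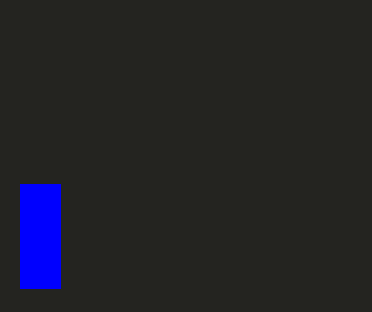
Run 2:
px0 = 20; py0 = 184; px1 = 60; py1 = 288; color = 'blue'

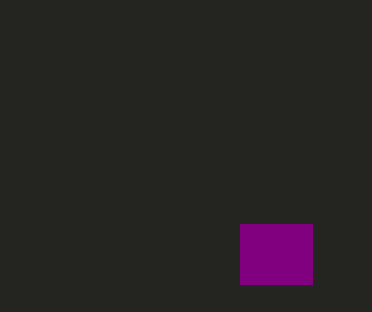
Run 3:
px0 = 240
py0 = 224
px1 = 312
py1 = 284
color = 'purple'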